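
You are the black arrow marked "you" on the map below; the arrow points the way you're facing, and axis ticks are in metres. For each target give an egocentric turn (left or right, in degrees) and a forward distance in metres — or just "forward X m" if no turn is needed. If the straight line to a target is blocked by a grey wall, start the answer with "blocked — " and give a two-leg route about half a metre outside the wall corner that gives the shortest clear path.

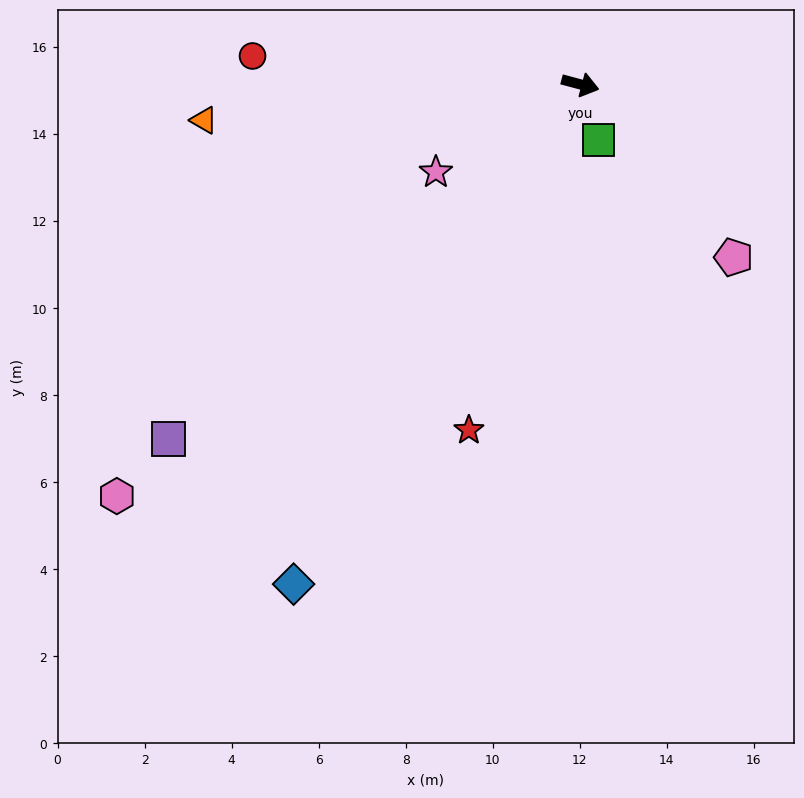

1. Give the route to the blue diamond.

turn right 105°, forward 13.2 m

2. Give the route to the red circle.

turn right 170°, forward 7.6 m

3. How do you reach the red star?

turn right 93°, forward 8.3 m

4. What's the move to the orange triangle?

turn right 160°, forward 8.7 m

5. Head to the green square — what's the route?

turn right 57°, forward 1.3 m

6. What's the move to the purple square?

turn right 124°, forward 12.5 m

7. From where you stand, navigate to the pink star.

turn right 134°, forward 3.9 m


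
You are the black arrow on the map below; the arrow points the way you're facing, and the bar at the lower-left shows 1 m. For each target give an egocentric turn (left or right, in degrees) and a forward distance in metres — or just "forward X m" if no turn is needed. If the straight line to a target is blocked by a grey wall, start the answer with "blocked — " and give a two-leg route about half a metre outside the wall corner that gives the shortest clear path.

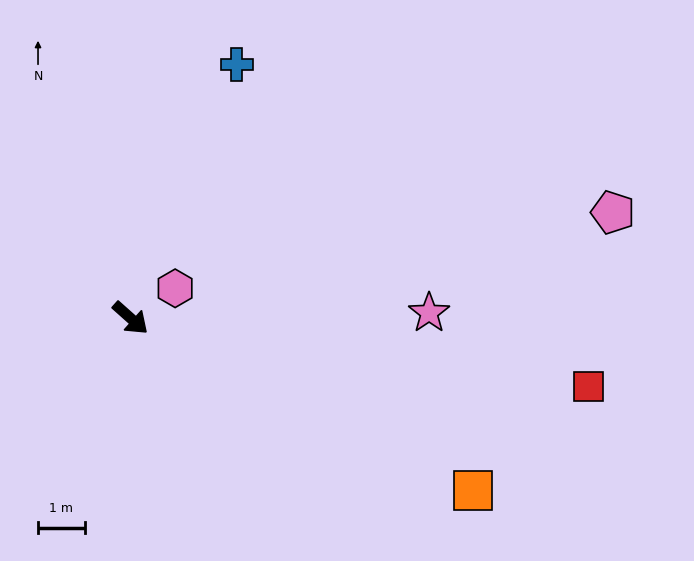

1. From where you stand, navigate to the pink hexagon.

turn left 75°, forward 1.1 m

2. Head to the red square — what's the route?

turn left 33°, forward 9.9 m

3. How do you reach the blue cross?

turn left 109°, forward 5.9 m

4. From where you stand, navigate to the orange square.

turn left 15°, forward 8.2 m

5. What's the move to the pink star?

turn left 43°, forward 6.4 m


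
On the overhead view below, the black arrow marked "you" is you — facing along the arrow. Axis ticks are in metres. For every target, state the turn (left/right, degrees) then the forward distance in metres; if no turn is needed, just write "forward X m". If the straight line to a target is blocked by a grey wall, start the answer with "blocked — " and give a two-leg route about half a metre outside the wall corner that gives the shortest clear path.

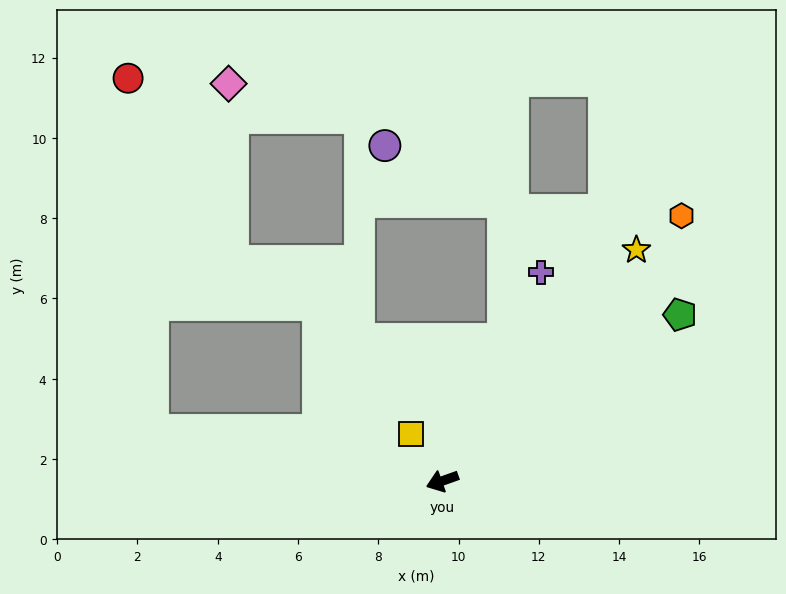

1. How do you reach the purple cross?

turn right 135°, forward 5.7 m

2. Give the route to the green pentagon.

turn right 165°, forward 7.2 m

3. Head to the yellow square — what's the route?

turn right 76°, forward 1.4 m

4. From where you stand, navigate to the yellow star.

turn right 150°, forward 7.5 m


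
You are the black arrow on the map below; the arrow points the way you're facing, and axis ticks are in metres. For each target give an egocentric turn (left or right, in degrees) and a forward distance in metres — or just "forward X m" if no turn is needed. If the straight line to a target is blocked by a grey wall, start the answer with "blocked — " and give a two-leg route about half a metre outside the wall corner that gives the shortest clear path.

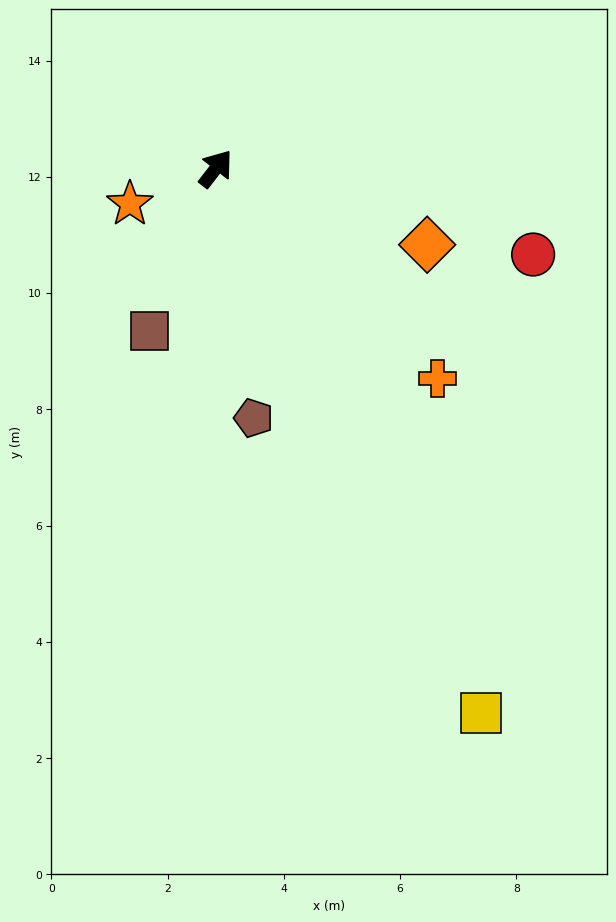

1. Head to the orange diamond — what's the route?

turn right 72°, forward 3.9 m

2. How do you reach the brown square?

turn right 164°, forward 3.0 m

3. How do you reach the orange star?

turn left 150°, forward 1.6 m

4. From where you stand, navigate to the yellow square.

turn right 116°, forward 10.4 m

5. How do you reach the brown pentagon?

turn right 134°, forward 4.3 m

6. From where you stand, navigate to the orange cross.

turn right 96°, forward 5.3 m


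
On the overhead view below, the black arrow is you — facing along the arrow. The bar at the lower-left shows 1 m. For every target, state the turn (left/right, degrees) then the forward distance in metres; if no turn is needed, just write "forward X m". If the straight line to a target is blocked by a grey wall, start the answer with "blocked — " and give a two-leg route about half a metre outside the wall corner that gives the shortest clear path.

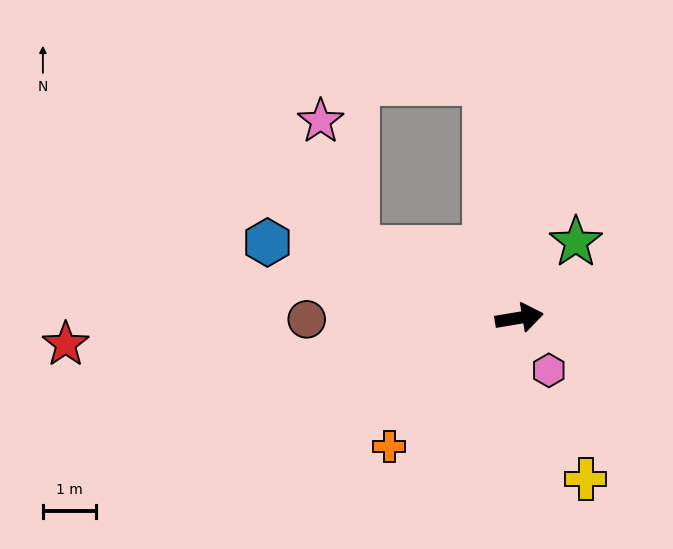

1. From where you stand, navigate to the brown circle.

turn left 171°, forward 4.0 m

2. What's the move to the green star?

turn left 44°, forward 1.8 m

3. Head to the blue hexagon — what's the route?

turn left 154°, forward 5.0 m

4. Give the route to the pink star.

blocked — turn left 147°, forward 3.3 m, then turn right 51°, forward 2.5 m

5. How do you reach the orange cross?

turn right 145°, forward 3.5 m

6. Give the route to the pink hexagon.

turn right 70°, forward 1.1 m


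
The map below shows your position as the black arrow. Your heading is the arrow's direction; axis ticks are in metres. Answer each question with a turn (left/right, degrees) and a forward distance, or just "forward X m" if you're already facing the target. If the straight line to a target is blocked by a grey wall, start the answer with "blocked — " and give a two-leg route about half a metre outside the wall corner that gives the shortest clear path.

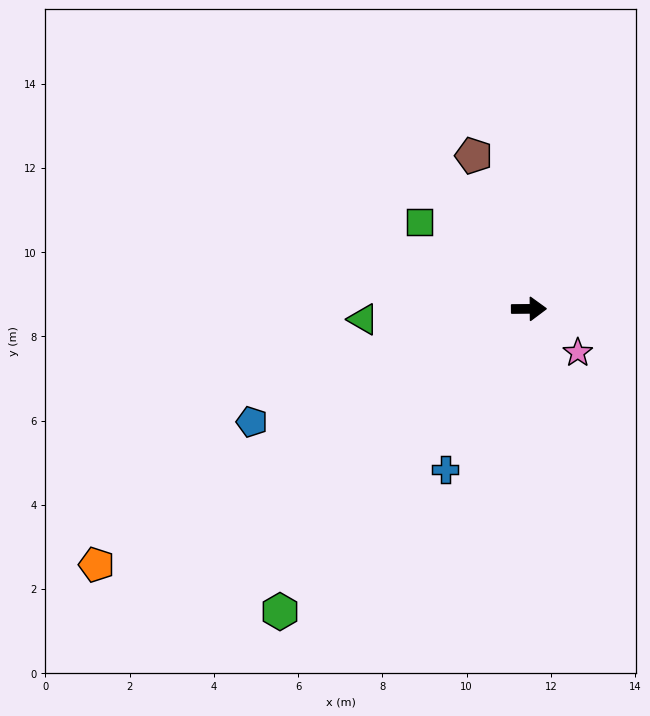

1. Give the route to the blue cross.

turn right 118°, forward 4.3 m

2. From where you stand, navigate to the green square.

turn left 141°, forward 3.3 m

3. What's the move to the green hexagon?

turn right 130°, forward 9.3 m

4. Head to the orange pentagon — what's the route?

turn right 150°, forward 11.9 m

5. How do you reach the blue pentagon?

turn right 158°, forward 7.1 m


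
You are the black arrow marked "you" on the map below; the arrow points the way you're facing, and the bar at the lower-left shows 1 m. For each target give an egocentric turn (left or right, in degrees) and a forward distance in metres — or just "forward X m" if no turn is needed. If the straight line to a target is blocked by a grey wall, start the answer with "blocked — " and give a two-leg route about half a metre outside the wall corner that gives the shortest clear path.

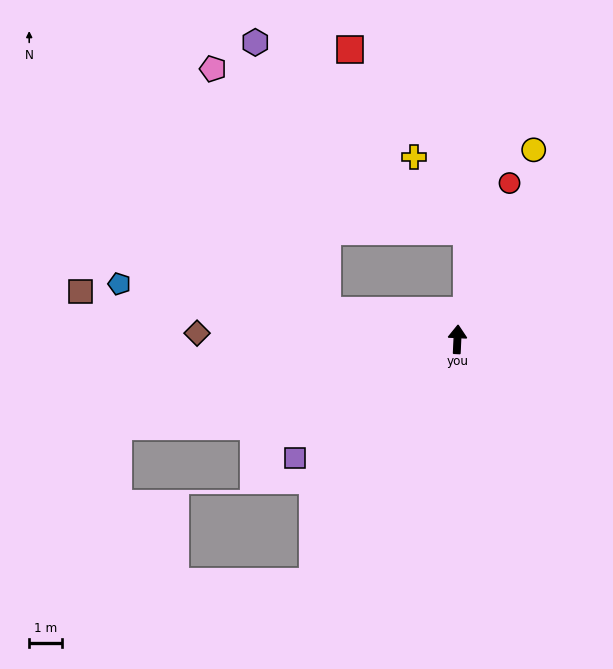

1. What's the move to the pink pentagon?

blocked — turn left 80°, forward 4.1 m, then turn right 52°, forward 8.2 m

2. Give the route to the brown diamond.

turn left 91°, forward 8.0 m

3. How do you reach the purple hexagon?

blocked — turn left 80°, forward 4.1 m, then turn right 62°, forward 8.5 m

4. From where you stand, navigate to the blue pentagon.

turn left 83°, forward 10.5 m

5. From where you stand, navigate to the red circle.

turn right 16°, forward 5.0 m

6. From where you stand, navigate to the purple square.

turn left 129°, forward 6.1 m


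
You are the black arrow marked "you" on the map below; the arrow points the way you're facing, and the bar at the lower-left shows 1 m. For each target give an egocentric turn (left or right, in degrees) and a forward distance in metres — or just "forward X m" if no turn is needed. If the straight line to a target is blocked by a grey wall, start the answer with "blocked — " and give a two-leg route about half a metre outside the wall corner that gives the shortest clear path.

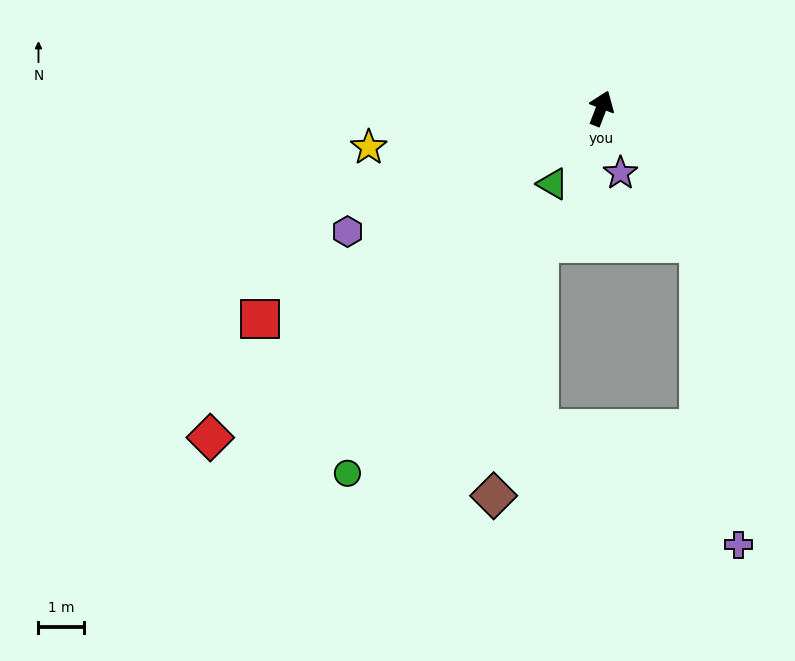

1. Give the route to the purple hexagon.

turn left 137°, forward 6.1 m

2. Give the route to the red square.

turn left 143°, forward 8.7 m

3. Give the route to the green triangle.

turn left 168°, forward 2.0 m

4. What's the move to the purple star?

turn right 142°, forward 1.5 m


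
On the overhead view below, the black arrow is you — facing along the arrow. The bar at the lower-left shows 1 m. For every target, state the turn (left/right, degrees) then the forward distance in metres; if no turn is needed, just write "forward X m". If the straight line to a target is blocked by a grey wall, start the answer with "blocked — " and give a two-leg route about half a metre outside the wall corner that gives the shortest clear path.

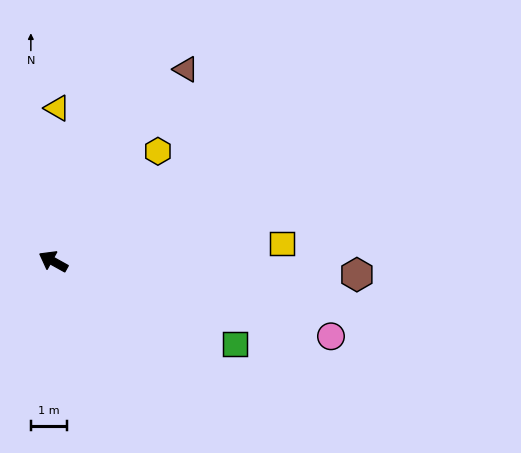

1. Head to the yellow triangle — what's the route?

turn right 62°, forward 4.2 m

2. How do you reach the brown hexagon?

turn right 153°, forward 8.3 m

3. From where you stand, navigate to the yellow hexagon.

turn right 105°, forward 4.2 m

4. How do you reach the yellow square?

turn right 146°, forward 6.3 m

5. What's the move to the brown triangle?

turn right 96°, forward 6.4 m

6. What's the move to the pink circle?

turn right 166°, forward 7.9 m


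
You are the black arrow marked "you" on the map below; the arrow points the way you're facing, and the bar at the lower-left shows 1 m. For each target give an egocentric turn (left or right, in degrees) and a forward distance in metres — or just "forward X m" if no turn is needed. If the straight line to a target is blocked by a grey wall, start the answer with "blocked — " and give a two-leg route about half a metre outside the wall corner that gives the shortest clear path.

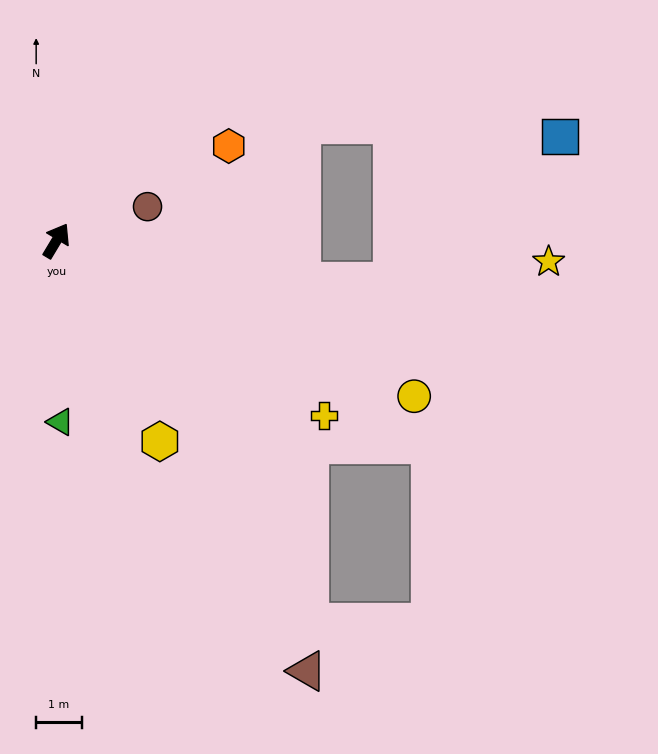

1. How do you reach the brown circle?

turn right 39°, forward 2.1 m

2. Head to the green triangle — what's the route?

turn right 148°, forward 4.0 m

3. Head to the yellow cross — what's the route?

turn right 92°, forward 7.0 m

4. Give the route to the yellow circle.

turn right 83°, forward 8.6 m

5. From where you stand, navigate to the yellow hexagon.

turn right 122°, forward 5.0 m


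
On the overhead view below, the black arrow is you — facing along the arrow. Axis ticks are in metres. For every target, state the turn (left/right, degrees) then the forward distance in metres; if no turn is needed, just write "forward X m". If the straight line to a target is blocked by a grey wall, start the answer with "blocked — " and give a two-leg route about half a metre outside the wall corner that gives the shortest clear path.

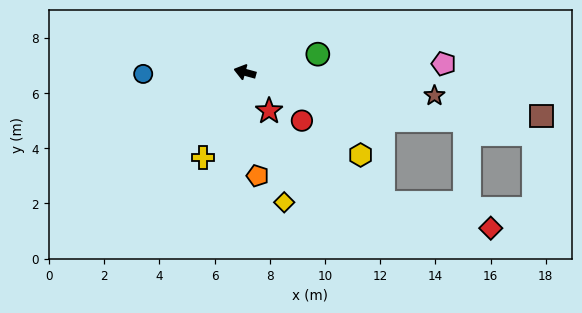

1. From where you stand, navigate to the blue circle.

turn left 16°, forward 3.7 m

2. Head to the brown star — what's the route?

turn right 172°, forward 6.9 m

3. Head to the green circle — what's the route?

turn right 151°, forward 2.7 m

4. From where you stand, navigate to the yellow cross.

turn left 79°, forward 3.4 m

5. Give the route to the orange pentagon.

turn left 112°, forward 3.8 m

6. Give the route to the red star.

turn left 137°, forward 1.7 m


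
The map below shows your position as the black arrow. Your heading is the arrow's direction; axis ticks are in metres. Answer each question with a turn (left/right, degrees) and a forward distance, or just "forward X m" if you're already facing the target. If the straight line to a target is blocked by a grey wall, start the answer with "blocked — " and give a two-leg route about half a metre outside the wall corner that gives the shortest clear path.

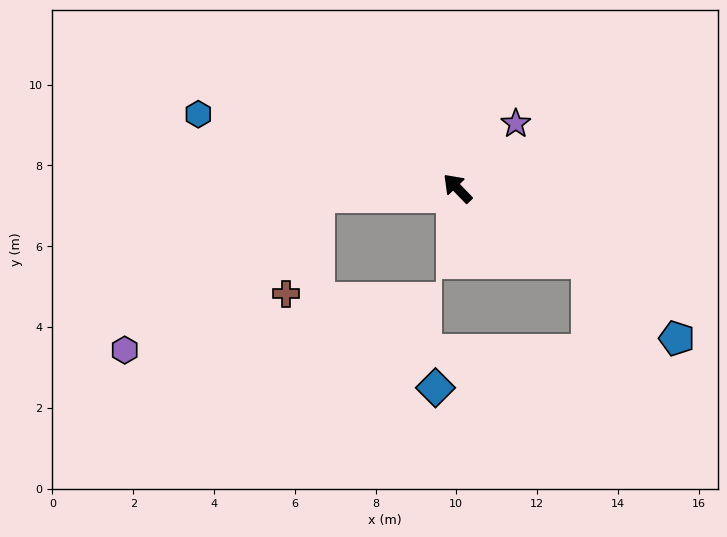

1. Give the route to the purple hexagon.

blocked — turn left 49°, forward 3.5 m, then turn left 36°, forward 6.1 m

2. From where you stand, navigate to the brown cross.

blocked — turn left 49°, forward 3.5 m, then turn left 69°, forward 2.5 m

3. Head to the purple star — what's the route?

turn right 86°, forward 2.2 m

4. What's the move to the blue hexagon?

turn left 30°, forward 6.7 m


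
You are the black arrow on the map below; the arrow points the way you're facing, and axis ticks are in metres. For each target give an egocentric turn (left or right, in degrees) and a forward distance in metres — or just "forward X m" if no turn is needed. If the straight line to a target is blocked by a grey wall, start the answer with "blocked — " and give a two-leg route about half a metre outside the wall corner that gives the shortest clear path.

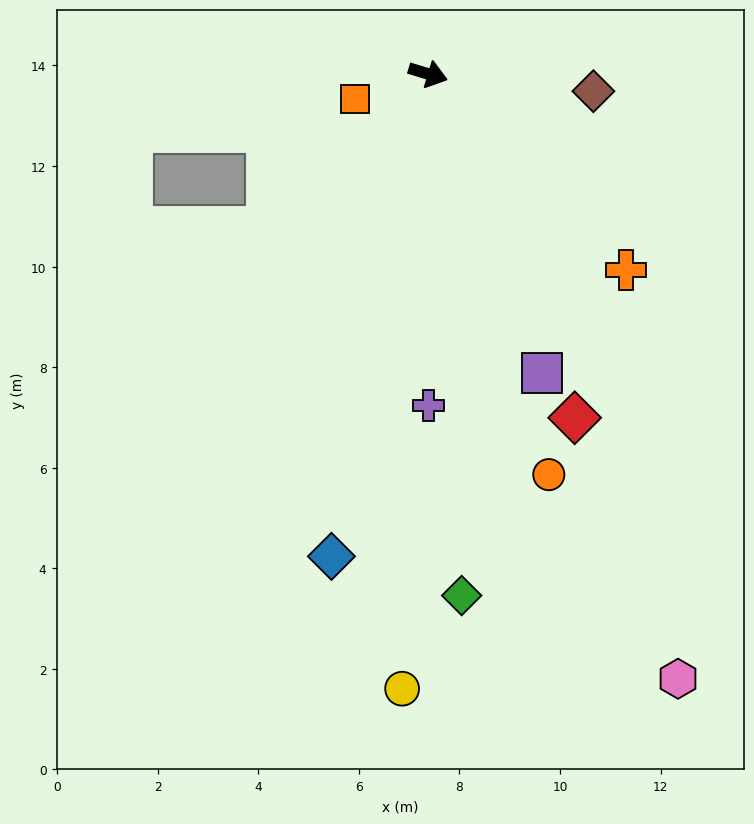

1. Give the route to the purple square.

turn right 52°, forward 6.4 m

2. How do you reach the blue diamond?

turn right 84°, forward 9.8 m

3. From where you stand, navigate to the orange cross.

turn right 28°, forward 5.5 m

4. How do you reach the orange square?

turn right 144°, forward 1.5 m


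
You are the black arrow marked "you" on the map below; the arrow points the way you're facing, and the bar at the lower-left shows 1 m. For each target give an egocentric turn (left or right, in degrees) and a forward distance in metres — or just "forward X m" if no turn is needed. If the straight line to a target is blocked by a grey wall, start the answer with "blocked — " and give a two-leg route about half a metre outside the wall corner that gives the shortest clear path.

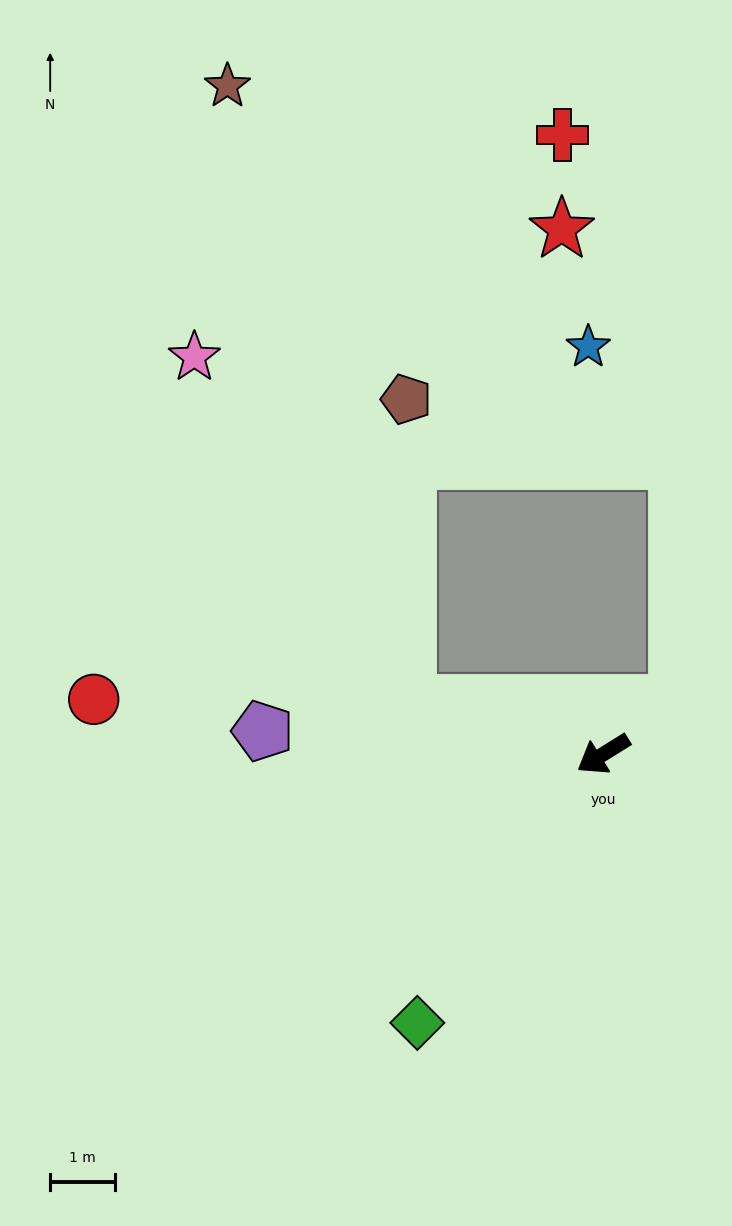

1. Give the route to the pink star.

blocked — turn right 47°, forward 3.1 m, then turn right 43°, forward 6.2 m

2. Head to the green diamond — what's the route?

turn left 23°, forward 5.0 m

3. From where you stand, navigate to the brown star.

blocked — turn right 47°, forward 3.1 m, then turn right 59°, forward 9.8 m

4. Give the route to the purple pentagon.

turn right 36°, forward 5.2 m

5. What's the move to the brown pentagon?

blocked — turn right 47°, forward 3.1 m, then turn right 74°, forward 4.6 m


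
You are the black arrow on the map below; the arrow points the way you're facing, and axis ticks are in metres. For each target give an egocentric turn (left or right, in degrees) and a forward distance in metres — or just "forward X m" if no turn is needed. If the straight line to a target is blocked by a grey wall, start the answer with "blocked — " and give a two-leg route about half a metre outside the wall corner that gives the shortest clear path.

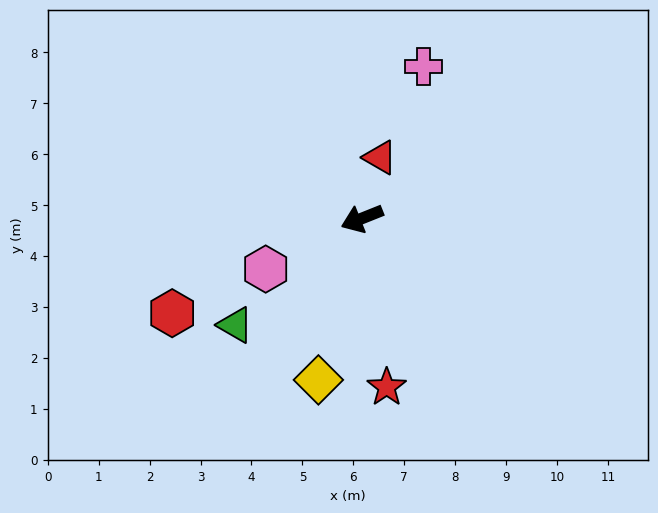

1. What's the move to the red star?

turn left 77°, forward 3.3 m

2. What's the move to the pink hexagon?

turn left 6°, forward 2.1 m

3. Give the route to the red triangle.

turn right 128°, forward 1.2 m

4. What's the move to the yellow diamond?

turn left 53°, forward 3.3 m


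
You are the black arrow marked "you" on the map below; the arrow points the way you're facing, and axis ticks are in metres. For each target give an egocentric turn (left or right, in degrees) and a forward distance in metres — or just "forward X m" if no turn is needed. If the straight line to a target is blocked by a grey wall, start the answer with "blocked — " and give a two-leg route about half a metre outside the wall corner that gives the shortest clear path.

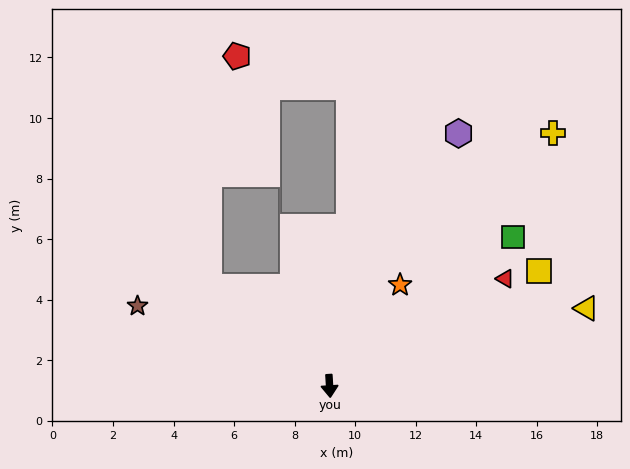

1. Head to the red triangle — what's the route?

turn left 118°, forward 6.8 m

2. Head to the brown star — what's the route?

turn right 116°, forward 6.9 m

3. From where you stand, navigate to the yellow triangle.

turn left 103°, forward 8.9 m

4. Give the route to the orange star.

turn left 142°, forward 4.1 m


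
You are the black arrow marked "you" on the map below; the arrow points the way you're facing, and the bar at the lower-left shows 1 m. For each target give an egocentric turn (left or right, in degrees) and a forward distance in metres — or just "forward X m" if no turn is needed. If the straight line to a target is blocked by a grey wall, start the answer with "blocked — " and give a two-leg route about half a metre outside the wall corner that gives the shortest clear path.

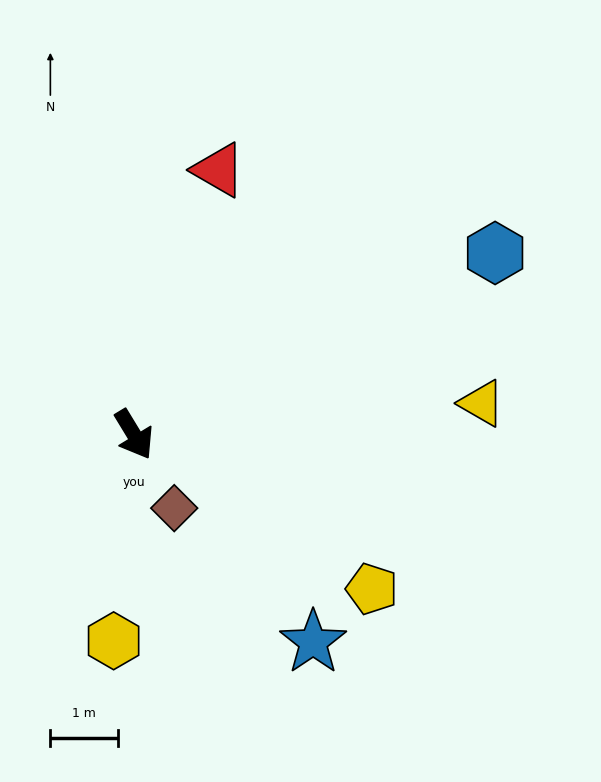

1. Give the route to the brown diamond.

turn right 3°, forward 1.2 m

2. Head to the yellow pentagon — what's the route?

turn left 26°, forward 4.2 m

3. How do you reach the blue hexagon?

turn left 85°, forward 6.0 m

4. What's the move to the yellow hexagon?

turn right 37°, forward 3.1 m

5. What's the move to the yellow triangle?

turn left 64°, forward 5.2 m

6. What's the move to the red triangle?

turn left 131°, forward 4.1 m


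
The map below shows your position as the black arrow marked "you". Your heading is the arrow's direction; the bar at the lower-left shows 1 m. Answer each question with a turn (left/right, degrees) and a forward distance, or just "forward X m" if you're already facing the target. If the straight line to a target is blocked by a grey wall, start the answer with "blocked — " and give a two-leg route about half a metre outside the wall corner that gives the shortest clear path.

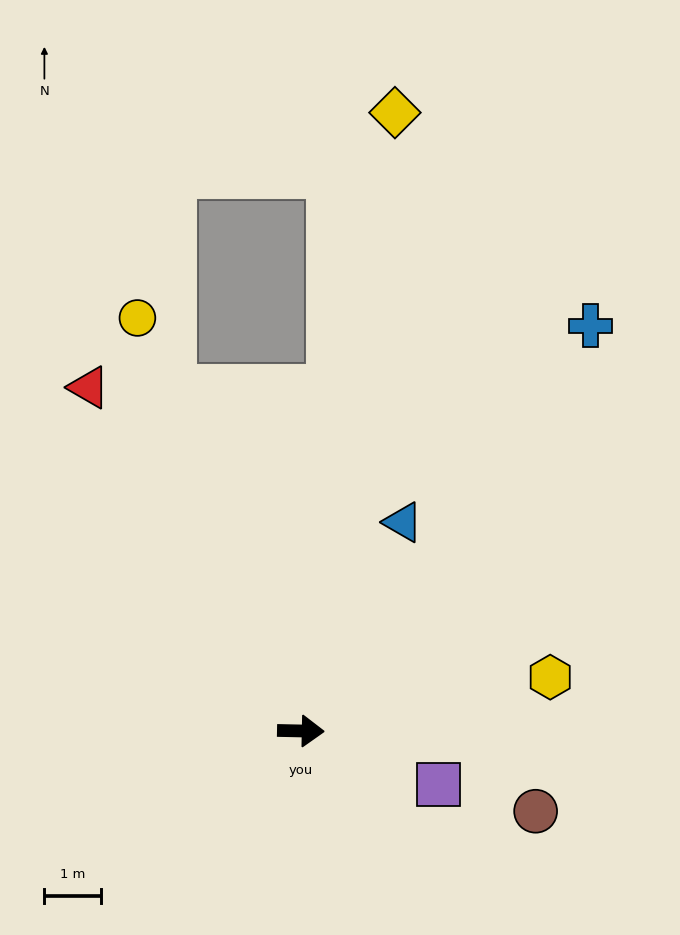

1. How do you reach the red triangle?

turn left 123°, forward 7.2 m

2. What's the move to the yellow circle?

turn left 113°, forward 7.9 m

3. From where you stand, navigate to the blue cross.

turn left 56°, forward 8.8 m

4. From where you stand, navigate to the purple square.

turn right 20°, forward 2.6 m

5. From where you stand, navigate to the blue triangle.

turn left 65°, forward 4.1 m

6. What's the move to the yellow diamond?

turn left 83°, forward 11.1 m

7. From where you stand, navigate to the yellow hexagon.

turn left 13°, forward 4.5 m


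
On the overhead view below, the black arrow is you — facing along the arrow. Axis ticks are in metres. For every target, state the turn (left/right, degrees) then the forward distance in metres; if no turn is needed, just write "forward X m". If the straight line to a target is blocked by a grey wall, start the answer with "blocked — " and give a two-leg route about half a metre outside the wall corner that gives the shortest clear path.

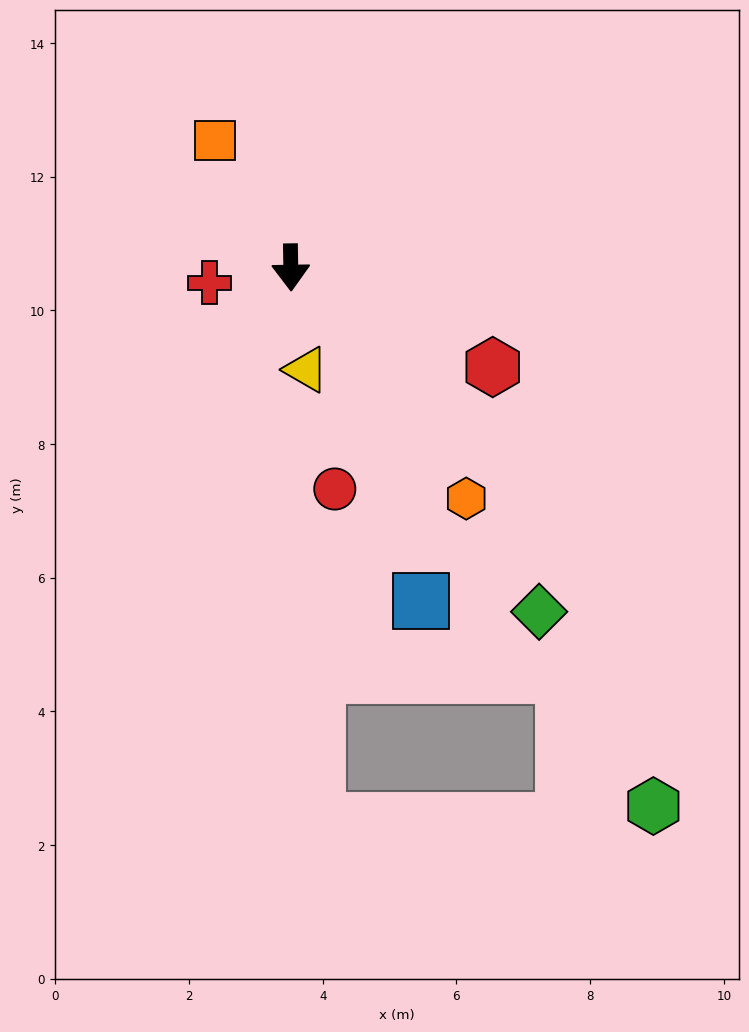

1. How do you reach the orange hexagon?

turn left 36°, forward 4.3 m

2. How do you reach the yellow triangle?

turn left 8°, forward 1.5 m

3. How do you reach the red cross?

turn right 80°, forward 1.2 m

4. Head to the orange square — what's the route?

turn right 150°, forward 2.2 m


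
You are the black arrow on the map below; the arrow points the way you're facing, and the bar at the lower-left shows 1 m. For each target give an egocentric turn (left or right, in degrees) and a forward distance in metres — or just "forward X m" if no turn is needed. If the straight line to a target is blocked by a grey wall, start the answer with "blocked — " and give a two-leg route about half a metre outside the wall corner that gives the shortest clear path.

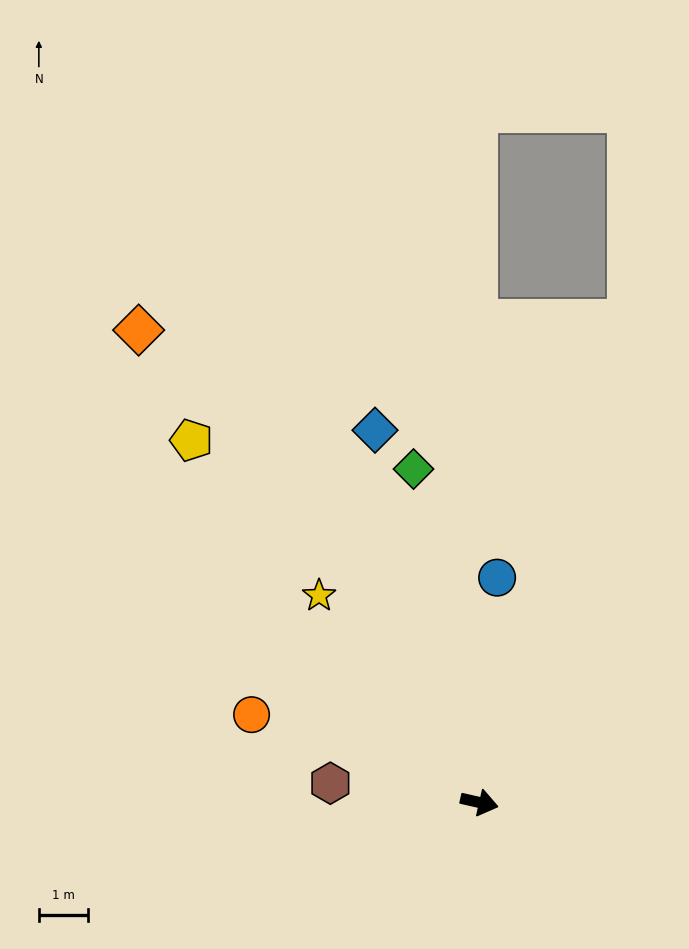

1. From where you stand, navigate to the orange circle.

turn left 172°, forward 5.0 m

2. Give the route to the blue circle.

turn left 98°, forward 4.6 m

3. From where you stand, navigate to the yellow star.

turn left 141°, forward 5.4 m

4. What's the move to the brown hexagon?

turn right 175°, forward 3.1 m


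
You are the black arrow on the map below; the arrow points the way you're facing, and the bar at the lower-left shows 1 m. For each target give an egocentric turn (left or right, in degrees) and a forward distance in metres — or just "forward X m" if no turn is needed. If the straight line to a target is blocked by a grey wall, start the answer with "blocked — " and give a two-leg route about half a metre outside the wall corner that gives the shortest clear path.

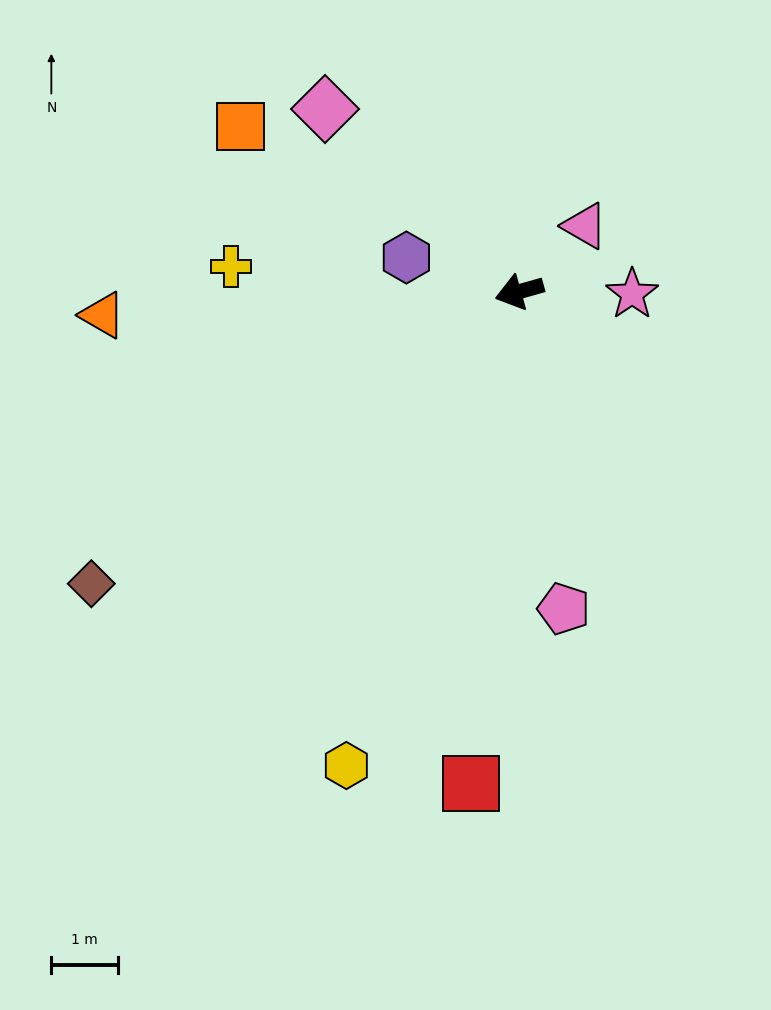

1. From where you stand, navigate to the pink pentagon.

turn left 82°, forward 4.8 m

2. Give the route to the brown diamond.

turn left 19°, forward 7.7 m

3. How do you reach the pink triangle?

turn right 151°, forward 1.4 m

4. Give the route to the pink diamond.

turn right 59°, forward 4.0 m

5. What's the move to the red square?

turn left 69°, forward 7.4 m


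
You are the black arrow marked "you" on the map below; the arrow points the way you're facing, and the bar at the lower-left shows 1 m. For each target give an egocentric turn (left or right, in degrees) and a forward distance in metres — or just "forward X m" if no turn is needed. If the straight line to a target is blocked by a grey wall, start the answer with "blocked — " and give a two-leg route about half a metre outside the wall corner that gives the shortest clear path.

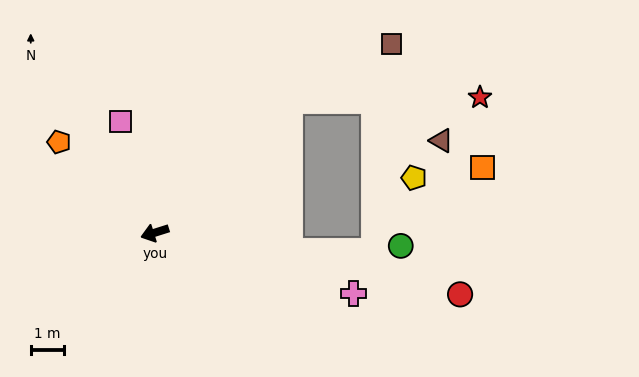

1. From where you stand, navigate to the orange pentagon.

turn right 61°, forward 4.0 m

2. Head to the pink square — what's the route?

turn right 90°, forward 3.5 m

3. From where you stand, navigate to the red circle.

turn left 151°, forward 9.4 m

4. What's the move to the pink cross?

turn left 145°, forward 6.3 m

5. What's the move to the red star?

blocked — turn right 153°, forward 5.7 m, then turn right 44°, forward 5.8 m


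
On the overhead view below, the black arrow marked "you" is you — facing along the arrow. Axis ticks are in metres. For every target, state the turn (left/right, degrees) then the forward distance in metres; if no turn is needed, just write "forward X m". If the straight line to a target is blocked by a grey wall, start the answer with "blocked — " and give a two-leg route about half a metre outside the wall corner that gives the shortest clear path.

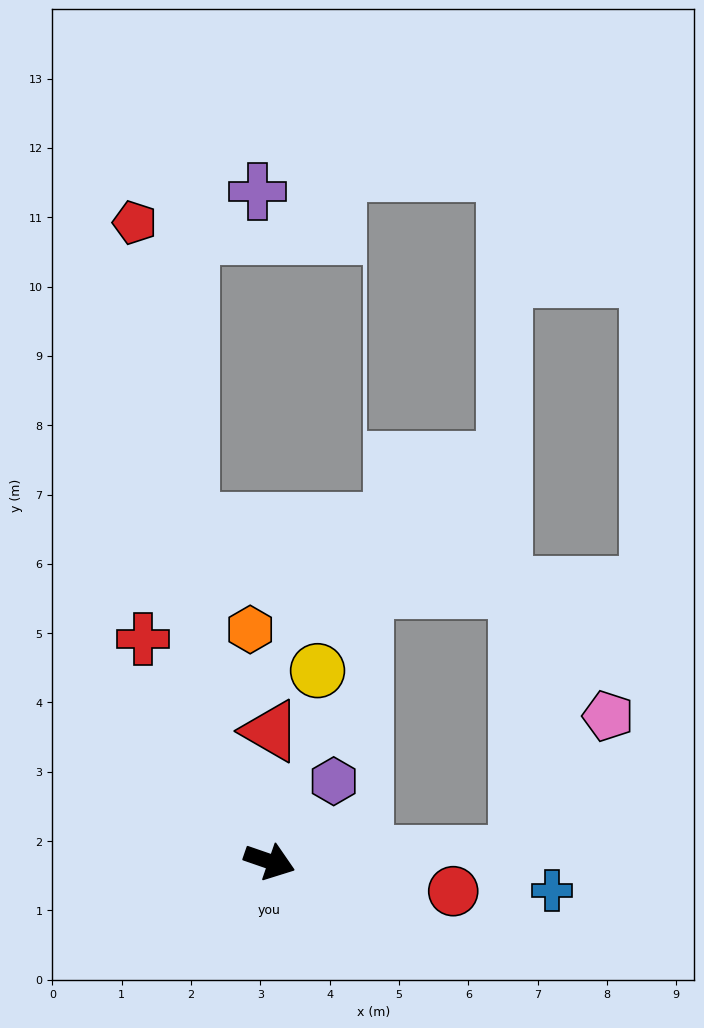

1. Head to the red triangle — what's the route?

turn left 109°, forward 1.9 m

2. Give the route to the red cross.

turn left 139°, forward 3.7 m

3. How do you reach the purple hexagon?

turn left 70°, forward 1.5 m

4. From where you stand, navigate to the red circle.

turn left 10°, forward 2.7 m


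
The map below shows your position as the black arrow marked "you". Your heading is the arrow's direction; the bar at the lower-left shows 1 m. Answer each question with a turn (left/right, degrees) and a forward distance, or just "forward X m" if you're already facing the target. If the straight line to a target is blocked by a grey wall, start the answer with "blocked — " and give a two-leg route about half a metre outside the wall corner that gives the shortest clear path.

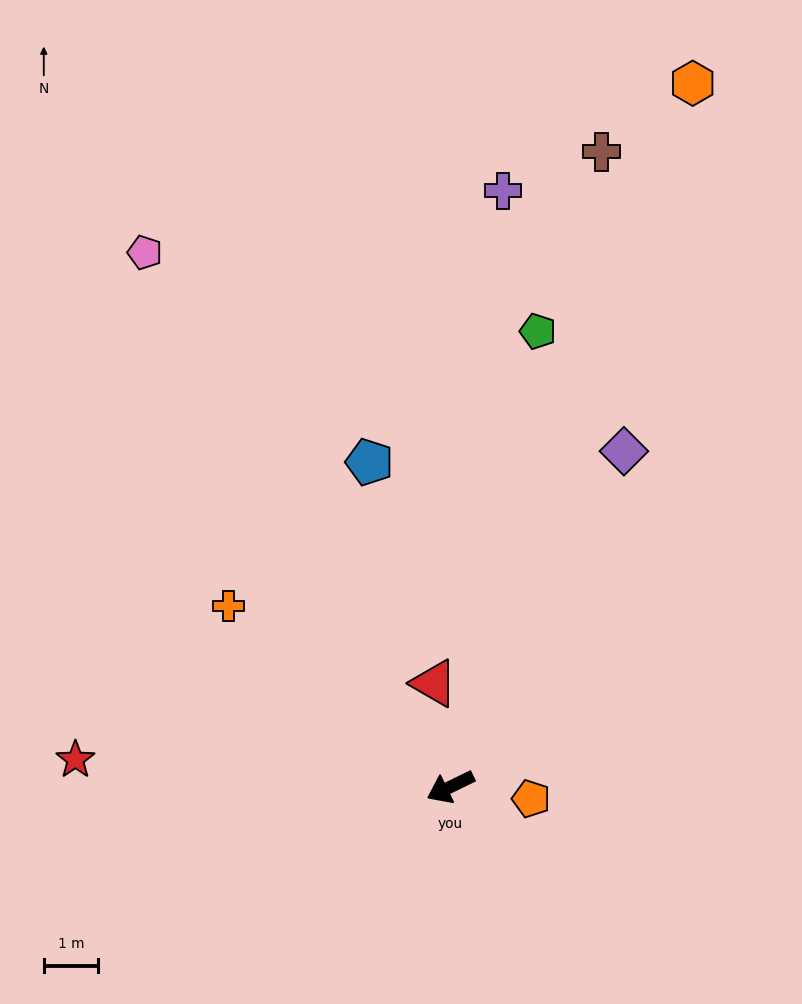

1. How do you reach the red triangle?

turn right 107°, forward 1.9 m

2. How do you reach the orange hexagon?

turn right 135°, forward 13.6 m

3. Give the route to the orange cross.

turn right 65°, forward 5.2 m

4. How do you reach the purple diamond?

turn right 143°, forward 6.9 m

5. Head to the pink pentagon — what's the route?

turn right 86°, forward 11.3 m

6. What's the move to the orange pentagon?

turn left 146°, forward 1.5 m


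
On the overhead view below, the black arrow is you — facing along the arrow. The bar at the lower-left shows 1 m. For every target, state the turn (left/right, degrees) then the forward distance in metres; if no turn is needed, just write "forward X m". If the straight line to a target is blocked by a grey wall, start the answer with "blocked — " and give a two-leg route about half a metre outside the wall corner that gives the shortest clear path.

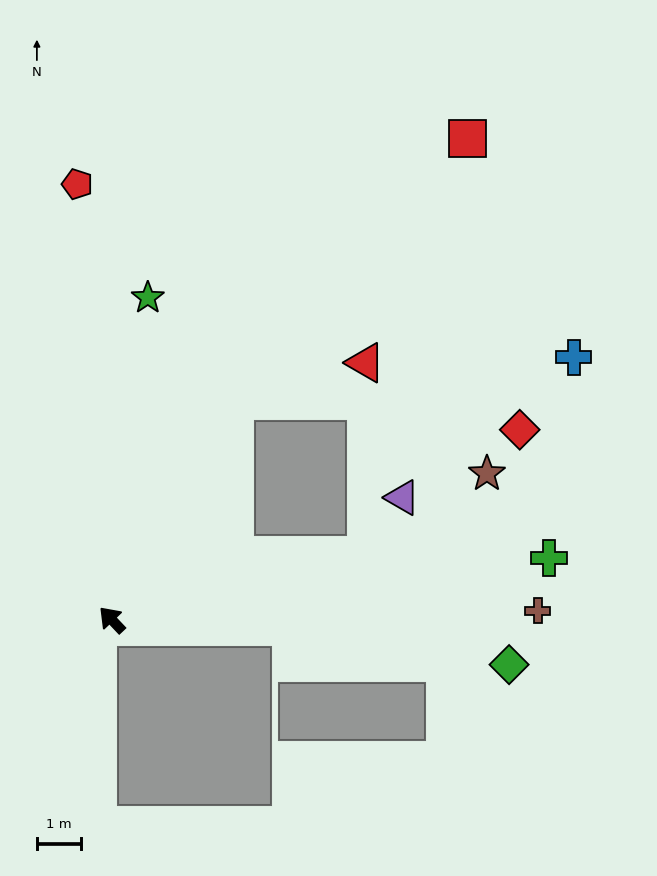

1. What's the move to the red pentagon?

turn right 39°, forward 10.0 m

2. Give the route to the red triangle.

blocked — turn right 73°, forward 5.7 m, then turn right 44°, forward 3.1 m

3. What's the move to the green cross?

turn right 125°, forward 10.1 m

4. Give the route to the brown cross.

turn right 132°, forward 9.7 m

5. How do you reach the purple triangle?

blocked — turn right 119°, forward 6.0 m, then turn left 43°, forward 1.6 m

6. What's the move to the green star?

turn right 50°, forward 7.4 m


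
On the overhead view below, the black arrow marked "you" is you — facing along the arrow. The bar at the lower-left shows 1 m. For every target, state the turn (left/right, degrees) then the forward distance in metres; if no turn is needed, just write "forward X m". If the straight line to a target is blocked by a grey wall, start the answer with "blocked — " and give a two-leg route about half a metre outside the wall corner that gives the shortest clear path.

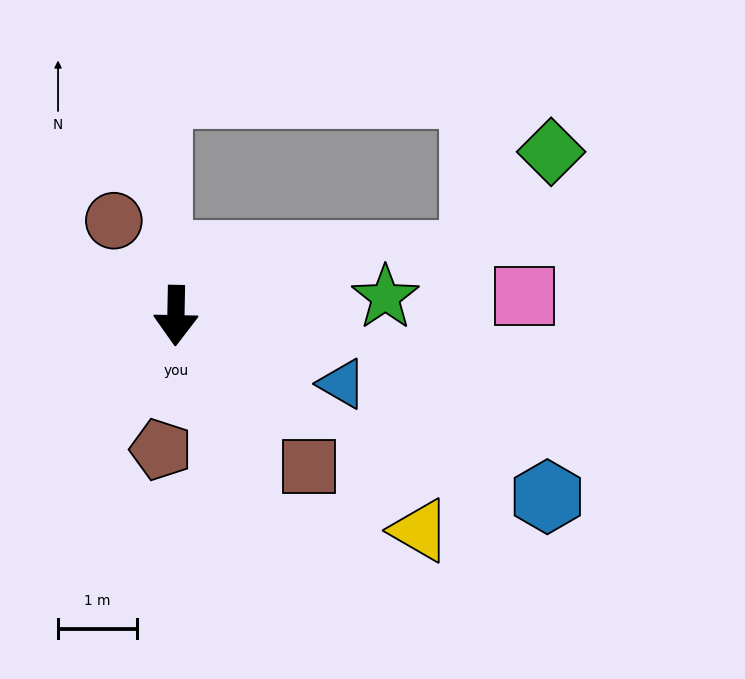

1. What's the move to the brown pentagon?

turn right 5°, forward 1.7 m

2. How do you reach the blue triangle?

turn left 69°, forward 2.3 m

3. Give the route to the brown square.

turn left 43°, forward 2.6 m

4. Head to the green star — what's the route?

turn left 96°, forward 2.7 m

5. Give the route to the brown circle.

turn right 146°, forward 1.4 m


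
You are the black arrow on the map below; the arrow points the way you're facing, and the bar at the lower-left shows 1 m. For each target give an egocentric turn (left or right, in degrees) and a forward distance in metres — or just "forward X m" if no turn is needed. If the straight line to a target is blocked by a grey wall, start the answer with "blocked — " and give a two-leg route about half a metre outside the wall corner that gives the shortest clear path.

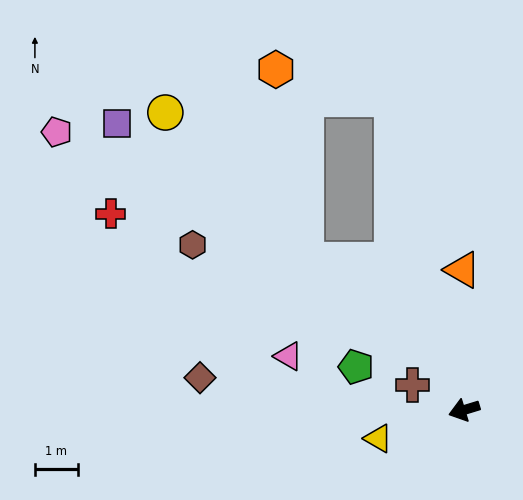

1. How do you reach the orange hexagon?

blocked — turn right 94°, forward 7.5 m, then turn left 63°, forward 2.8 m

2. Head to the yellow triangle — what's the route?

forward 2.1 m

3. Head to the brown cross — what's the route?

turn right 43°, forward 1.3 m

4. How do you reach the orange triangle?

turn right 106°, forward 3.3 m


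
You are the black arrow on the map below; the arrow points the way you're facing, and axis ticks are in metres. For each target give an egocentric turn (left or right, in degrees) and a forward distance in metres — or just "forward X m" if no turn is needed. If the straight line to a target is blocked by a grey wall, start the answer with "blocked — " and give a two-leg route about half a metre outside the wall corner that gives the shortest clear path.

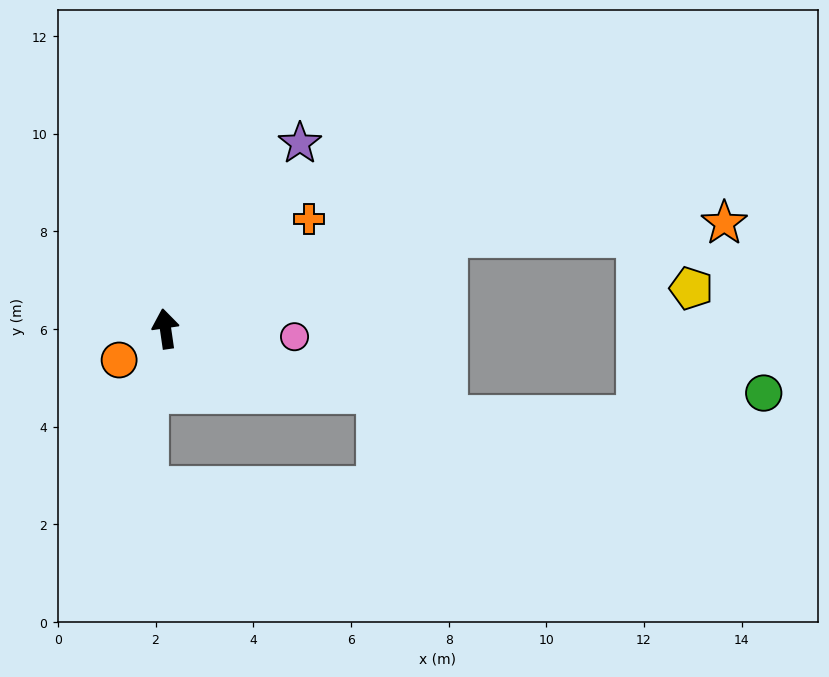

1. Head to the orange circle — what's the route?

turn left 116°, forward 1.1 m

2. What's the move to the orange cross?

turn right 61°, forward 3.7 m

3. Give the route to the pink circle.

turn right 102°, forward 2.6 m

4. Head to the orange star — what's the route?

blocked — turn right 80°, forward 6.1 m, then turn right 15°, forward 5.7 m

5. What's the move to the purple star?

turn right 44°, forward 4.7 m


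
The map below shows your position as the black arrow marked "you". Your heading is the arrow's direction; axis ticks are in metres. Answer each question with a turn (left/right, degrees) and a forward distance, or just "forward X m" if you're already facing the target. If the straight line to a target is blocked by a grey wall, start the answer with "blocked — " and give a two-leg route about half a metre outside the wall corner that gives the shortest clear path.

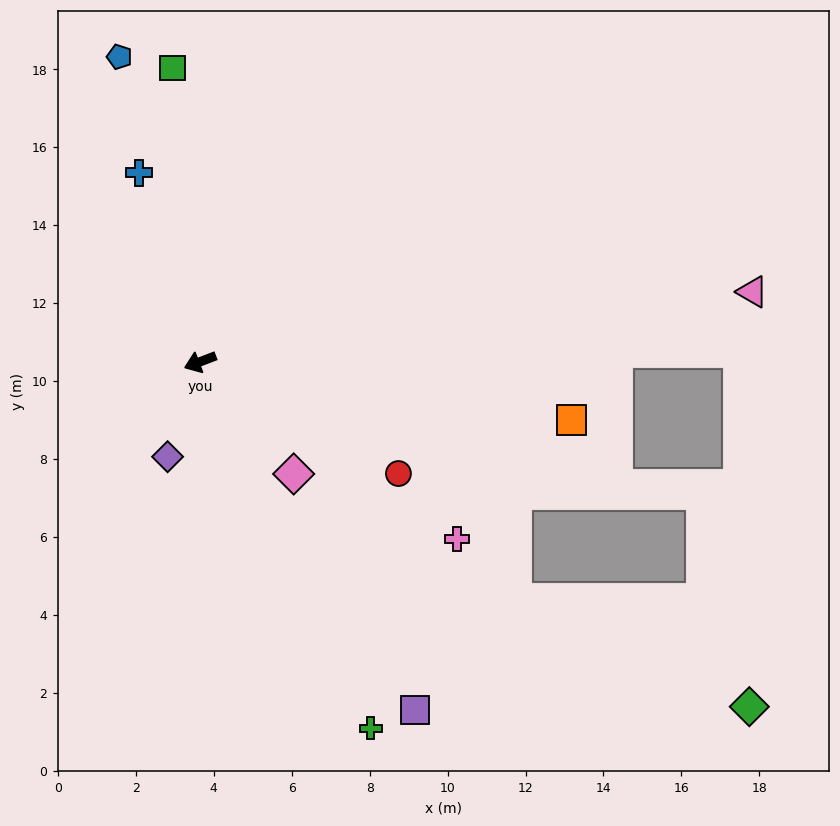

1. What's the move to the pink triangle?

turn left 166°, forward 14.3 m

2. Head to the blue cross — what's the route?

turn right 93°, forward 5.1 m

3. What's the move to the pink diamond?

turn left 109°, forward 3.7 m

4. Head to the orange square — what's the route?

turn left 150°, forward 9.6 m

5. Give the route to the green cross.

turn left 94°, forward 10.4 m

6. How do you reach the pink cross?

turn left 124°, forward 8.0 m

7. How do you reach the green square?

turn right 106°, forward 7.6 m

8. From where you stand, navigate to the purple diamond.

turn left 50°, forward 2.6 m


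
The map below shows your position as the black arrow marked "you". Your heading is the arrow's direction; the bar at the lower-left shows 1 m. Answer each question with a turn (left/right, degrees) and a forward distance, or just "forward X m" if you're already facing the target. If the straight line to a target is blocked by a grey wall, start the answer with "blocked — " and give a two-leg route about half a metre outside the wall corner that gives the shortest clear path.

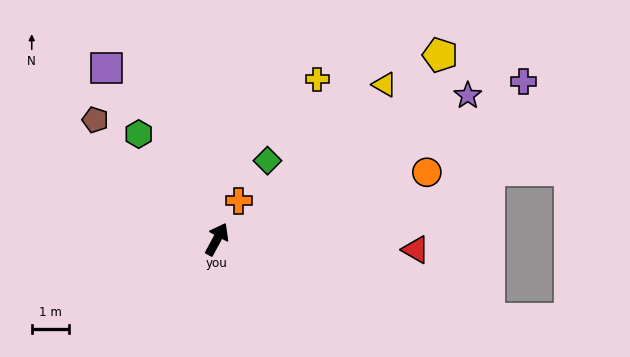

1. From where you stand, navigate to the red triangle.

turn right 65°, forward 5.4 m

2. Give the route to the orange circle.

turn right 44°, forward 6.0 m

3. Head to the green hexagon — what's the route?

turn left 65°, forward 3.5 m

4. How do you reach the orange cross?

forward 1.2 m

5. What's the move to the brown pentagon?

turn left 74°, forward 4.6 m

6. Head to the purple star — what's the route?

turn right 32°, forward 7.8 m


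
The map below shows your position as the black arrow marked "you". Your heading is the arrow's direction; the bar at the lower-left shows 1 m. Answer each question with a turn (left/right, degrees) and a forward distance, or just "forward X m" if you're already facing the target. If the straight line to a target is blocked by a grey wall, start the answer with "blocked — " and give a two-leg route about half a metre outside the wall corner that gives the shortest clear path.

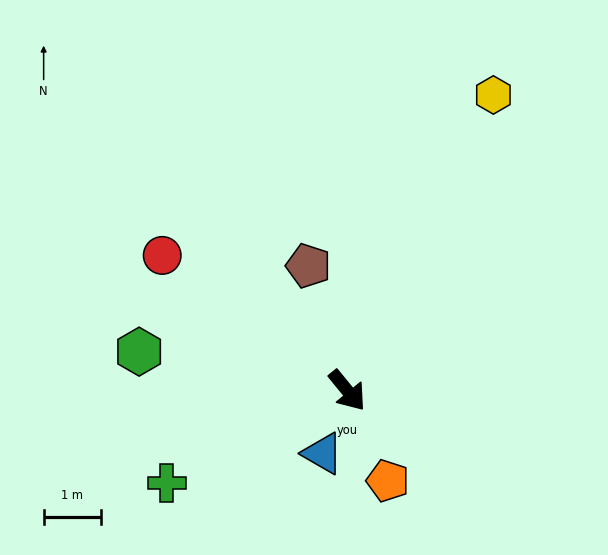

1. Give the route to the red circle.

turn right 165°, forward 4.0 m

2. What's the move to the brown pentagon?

turn left 158°, forward 2.3 m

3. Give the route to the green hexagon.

turn right 140°, forward 3.7 m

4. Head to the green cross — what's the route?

turn right 102°, forward 3.5 m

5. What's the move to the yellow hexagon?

turn left 114°, forward 5.7 m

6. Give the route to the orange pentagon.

turn right 15°, forward 1.7 m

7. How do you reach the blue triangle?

turn right 61°, forward 1.2 m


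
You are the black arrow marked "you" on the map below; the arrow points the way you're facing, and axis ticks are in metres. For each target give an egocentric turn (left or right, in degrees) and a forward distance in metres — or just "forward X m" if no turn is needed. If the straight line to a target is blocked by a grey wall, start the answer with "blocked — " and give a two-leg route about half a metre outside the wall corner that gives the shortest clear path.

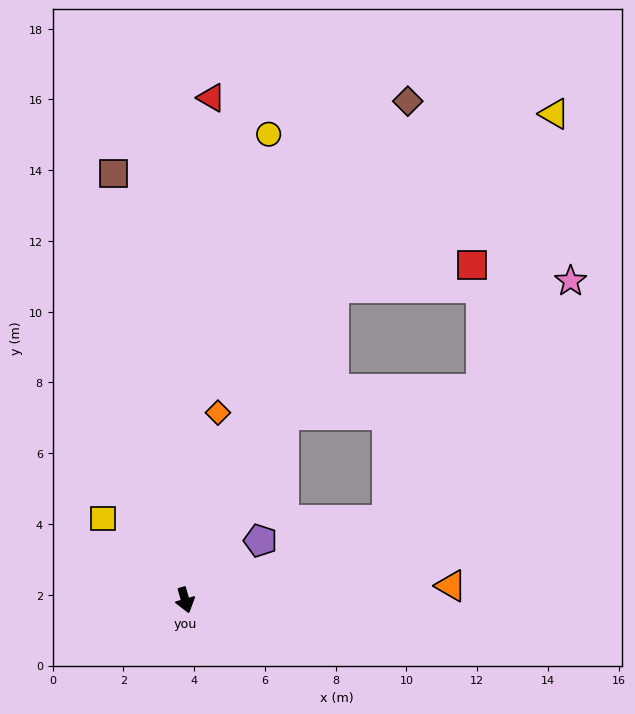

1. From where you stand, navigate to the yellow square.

turn right 151°, forward 3.3 m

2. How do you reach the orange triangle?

turn left 77°, forward 7.5 m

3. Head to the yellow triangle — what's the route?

blocked — turn left 139°, forward 9.8 m, then turn right 26°, forward 7.9 m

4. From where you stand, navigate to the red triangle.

turn left 161°, forward 14.2 m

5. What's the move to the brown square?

turn left 174°, forward 12.2 m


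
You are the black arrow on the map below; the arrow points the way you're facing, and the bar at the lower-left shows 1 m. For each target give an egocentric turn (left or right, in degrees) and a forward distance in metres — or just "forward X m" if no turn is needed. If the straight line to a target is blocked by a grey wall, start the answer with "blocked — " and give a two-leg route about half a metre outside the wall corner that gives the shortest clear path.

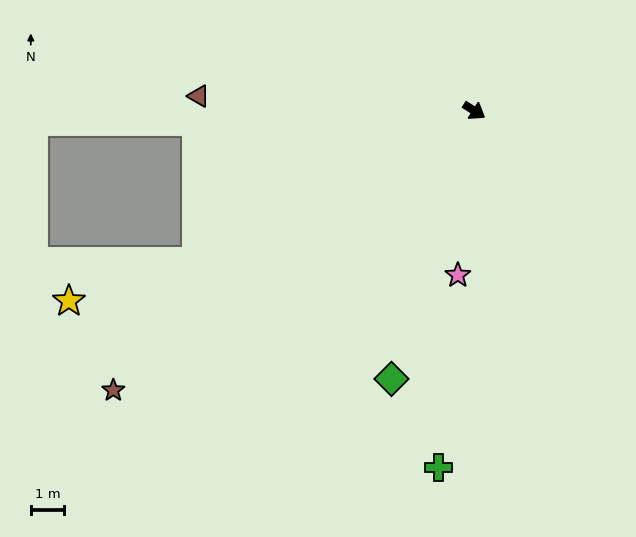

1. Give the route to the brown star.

turn right 110°, forward 13.6 m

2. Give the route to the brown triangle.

turn right 151°, forward 8.2 m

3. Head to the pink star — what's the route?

turn right 63°, forward 4.9 m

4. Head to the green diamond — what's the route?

turn right 75°, forward 8.4 m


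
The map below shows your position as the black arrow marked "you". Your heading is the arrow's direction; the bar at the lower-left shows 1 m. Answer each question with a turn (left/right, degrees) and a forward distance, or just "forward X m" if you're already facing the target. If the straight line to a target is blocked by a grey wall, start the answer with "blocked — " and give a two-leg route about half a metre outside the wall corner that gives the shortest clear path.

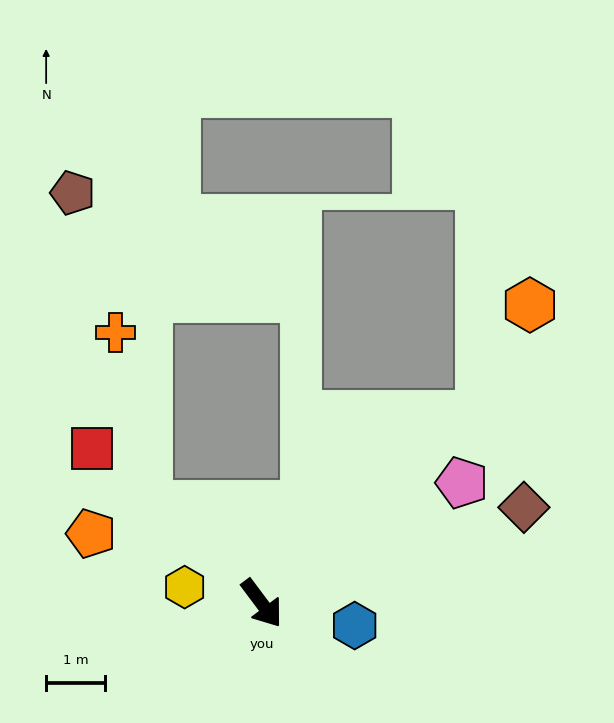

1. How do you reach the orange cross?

blocked — turn right 168°, forward 2.5 m, then turn right 38°, forward 3.0 m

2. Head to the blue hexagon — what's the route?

turn left 40°, forward 1.6 m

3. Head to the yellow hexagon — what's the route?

turn right 139°, forward 1.3 m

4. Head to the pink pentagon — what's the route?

turn left 84°, forward 4.0 m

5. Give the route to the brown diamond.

turn left 73°, forward 4.7 m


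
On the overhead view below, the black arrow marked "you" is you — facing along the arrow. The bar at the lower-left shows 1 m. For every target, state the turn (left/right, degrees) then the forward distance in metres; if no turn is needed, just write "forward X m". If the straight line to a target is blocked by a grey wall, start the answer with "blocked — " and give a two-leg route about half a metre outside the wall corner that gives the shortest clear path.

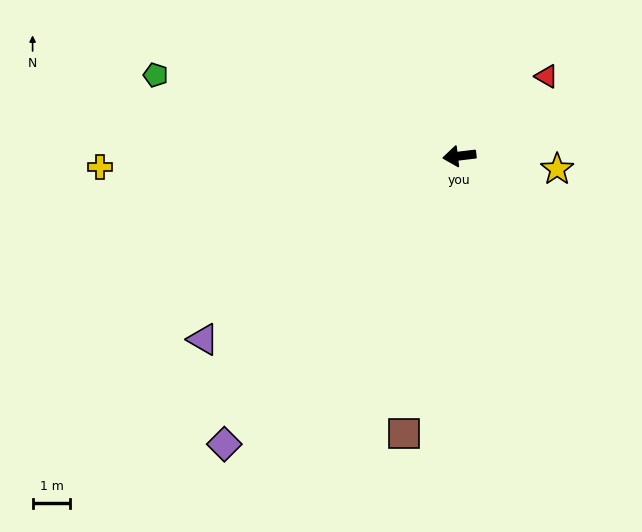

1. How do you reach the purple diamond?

turn left 44°, forward 9.8 m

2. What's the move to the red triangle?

turn right 144°, forward 3.1 m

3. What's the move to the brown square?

turn left 72°, forward 7.5 m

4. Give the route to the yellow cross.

turn right 5°, forward 9.5 m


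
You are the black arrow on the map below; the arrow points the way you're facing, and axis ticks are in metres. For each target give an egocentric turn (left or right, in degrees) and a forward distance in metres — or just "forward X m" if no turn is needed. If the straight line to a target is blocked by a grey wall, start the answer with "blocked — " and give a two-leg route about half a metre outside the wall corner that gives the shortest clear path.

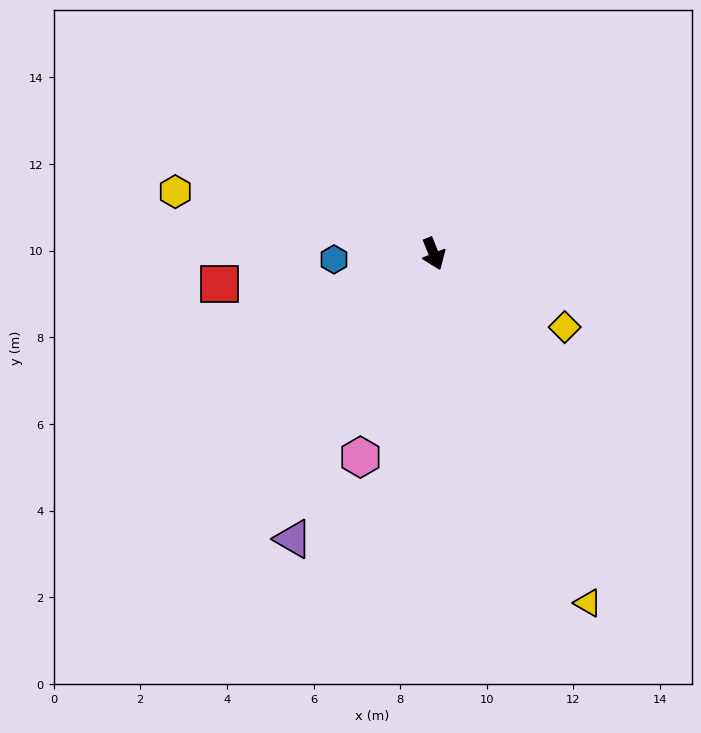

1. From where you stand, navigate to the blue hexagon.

turn right 108°, forward 2.3 m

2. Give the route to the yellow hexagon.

turn right 125°, forward 6.1 m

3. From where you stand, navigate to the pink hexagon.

turn right 41°, forward 5.0 m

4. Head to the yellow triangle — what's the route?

turn left 2°, forward 8.8 m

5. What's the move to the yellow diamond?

turn left 39°, forward 3.5 m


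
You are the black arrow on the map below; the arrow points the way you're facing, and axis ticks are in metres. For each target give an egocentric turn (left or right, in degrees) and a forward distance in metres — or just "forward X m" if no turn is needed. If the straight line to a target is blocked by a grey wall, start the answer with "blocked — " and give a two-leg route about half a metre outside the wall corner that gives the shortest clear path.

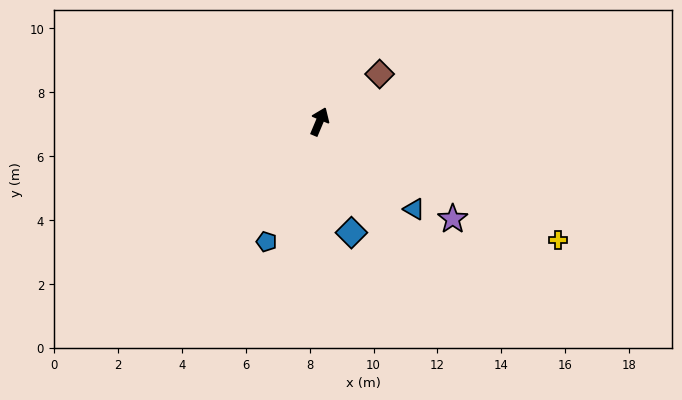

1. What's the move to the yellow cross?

turn right 94°, forward 8.3 m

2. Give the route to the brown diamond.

turn right 29°, forward 2.4 m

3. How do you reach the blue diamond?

turn right 141°, forward 3.6 m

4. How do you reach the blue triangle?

turn right 110°, forward 4.0 m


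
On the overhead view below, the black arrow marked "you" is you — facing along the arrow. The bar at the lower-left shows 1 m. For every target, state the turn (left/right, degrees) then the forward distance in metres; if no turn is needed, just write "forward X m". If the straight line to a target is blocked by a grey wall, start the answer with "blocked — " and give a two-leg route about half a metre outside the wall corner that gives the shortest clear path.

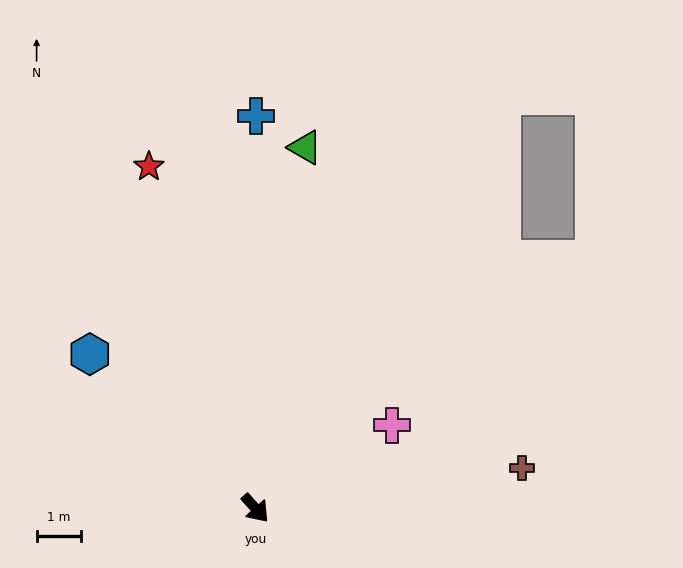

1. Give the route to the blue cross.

turn left 138°, forward 8.8 m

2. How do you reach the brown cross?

turn left 57°, forward 6.0 m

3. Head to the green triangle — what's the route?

turn left 130°, forward 8.1 m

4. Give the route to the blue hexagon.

turn right 175°, forward 5.1 m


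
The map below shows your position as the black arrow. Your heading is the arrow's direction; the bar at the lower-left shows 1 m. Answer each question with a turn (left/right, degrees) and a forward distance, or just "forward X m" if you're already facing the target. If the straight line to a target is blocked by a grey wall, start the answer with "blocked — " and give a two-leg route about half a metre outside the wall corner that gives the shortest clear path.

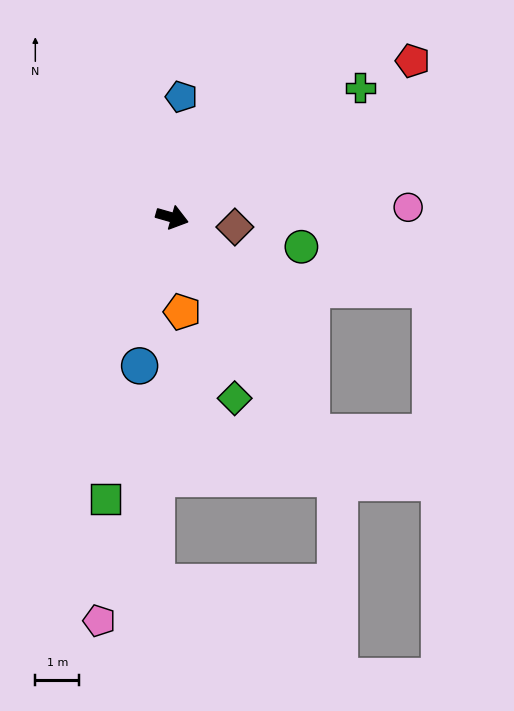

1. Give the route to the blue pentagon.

turn left 102°, forward 2.7 m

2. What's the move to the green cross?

turn left 51°, forward 5.2 m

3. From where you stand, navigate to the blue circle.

turn right 86°, forward 3.5 m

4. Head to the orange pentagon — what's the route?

turn right 68°, forward 2.2 m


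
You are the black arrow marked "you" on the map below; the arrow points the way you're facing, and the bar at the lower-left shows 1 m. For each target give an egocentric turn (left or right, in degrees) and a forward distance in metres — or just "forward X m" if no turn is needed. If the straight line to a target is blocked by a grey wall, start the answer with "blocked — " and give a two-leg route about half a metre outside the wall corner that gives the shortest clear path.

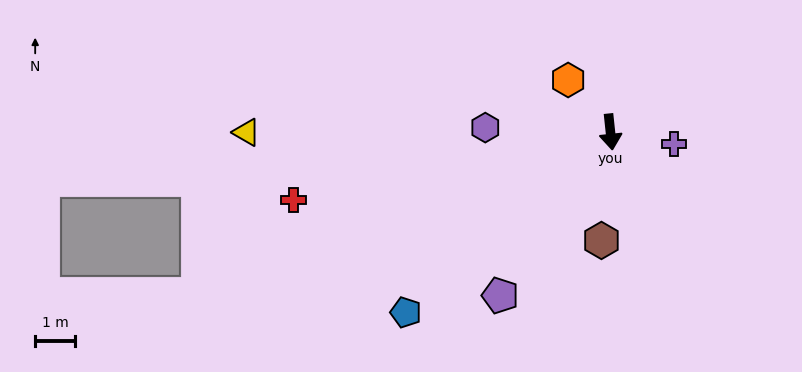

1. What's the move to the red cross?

turn right 84°, forward 8.1 m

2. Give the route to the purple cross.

turn left 73°, forward 1.6 m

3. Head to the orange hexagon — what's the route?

turn right 147°, forward 1.7 m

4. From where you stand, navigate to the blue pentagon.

turn right 55°, forward 6.8 m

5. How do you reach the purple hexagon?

turn right 98°, forward 3.1 m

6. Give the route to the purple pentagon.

turn right 40°, forward 4.9 m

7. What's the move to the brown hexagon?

turn right 11°, forward 2.7 m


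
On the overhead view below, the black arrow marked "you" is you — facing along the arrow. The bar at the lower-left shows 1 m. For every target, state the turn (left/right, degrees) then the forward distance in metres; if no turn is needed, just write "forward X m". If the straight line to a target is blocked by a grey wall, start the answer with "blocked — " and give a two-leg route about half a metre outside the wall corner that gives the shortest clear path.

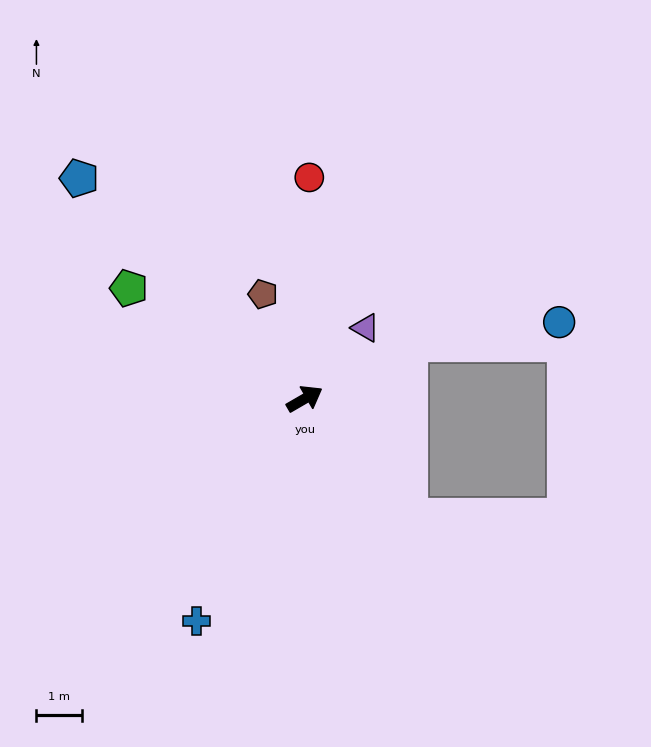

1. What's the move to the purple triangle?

turn left 19°, forward 2.1 m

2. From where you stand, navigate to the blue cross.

turn right 146°, forward 5.4 m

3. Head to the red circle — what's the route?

turn left 59°, forward 4.9 m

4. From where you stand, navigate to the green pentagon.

turn left 118°, forward 4.6 m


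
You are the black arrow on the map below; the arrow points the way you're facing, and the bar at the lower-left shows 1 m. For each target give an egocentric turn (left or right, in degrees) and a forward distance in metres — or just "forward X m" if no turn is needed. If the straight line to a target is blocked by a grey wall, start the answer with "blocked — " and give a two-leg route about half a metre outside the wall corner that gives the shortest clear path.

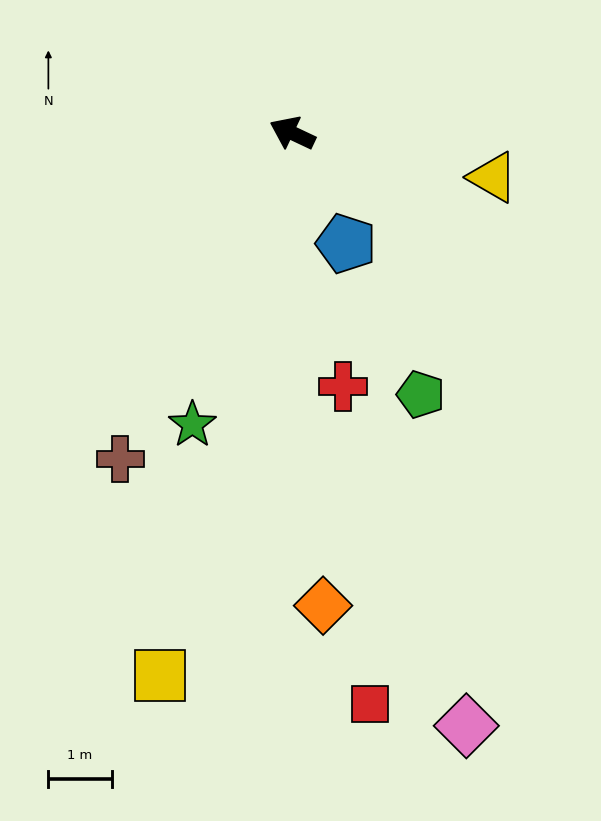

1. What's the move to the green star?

turn left 96°, forward 4.9 m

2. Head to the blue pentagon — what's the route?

turn left 141°, forward 1.9 m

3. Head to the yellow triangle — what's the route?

turn right 167°, forward 3.2 m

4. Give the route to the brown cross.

turn left 87°, forward 5.8 m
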